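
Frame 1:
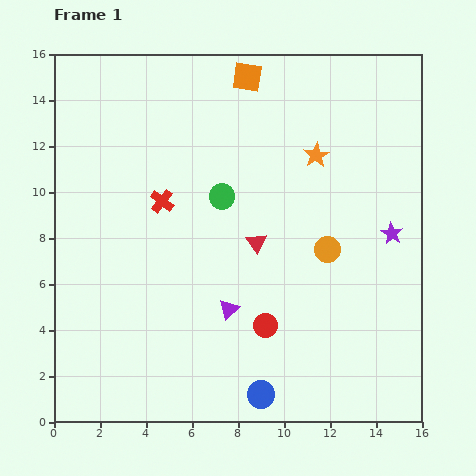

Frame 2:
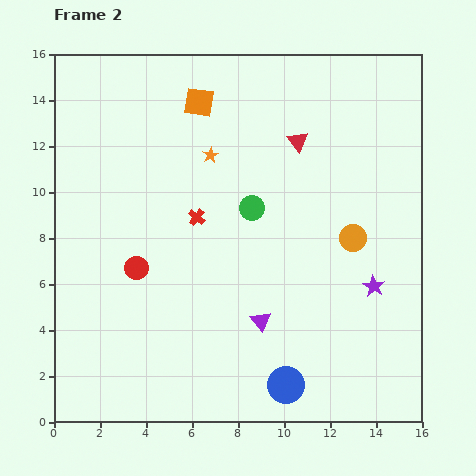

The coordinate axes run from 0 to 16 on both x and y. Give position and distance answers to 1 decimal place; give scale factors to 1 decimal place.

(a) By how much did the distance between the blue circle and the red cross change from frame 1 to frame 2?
-1.1

Distance in frame 1: 9.4. Distance in frame 2: 8.3.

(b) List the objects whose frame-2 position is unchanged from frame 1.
none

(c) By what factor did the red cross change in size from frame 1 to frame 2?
0.7×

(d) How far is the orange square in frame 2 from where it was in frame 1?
2.4

The orange square moved from (8.4, 15.0) to (6.3, 13.9), a distance of √(2.1² + 1.1²) ≈ 2.4.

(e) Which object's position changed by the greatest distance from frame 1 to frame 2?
the red circle

(moved 6.1; next 4.8)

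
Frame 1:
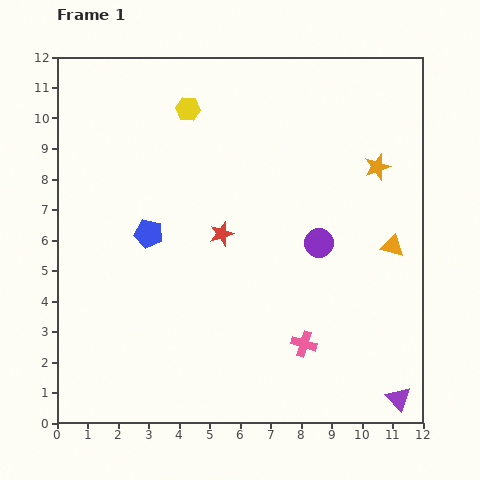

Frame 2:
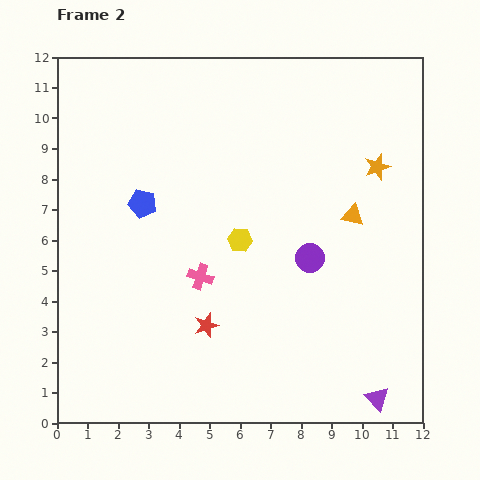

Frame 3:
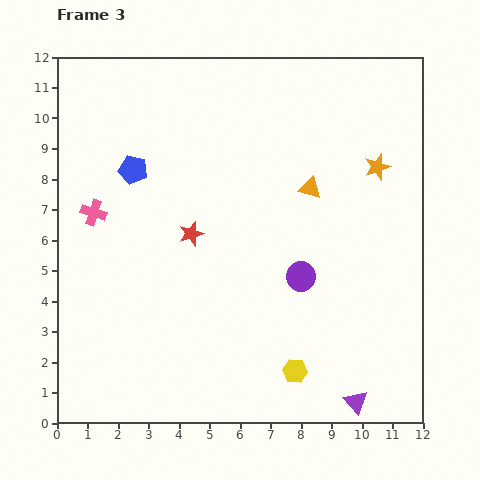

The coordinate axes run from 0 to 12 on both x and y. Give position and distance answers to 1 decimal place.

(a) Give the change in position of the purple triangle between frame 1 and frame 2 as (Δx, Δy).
(-0.7, 0.0)

The purple triangle was at (11.2, 0.8) in frame 1 and (10.5, 0.8) in frame 2.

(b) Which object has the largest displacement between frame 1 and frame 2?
the yellow hexagon

(moved 4.6; next 4.0)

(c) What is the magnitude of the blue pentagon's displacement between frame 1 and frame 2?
1.0

The blue pentagon moved from (3.0, 6.2) to (2.8, 7.2), a distance of √(0.2² + 1.0²) ≈ 1.0.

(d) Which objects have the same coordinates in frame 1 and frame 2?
the orange star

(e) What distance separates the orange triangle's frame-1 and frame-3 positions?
3.3

The orange triangle moved from (11.0, 5.8) to (8.3, 7.7), a distance of √(2.7² + 1.9²) ≈ 3.3.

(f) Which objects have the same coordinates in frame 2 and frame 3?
the orange star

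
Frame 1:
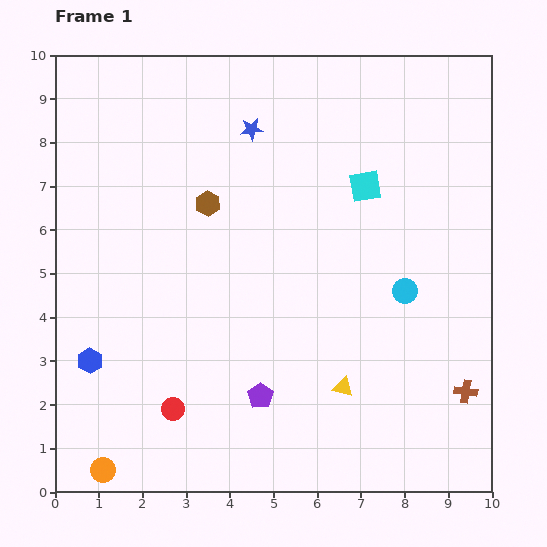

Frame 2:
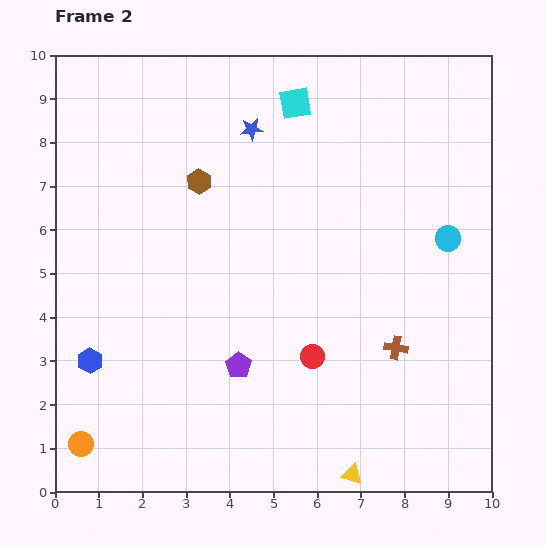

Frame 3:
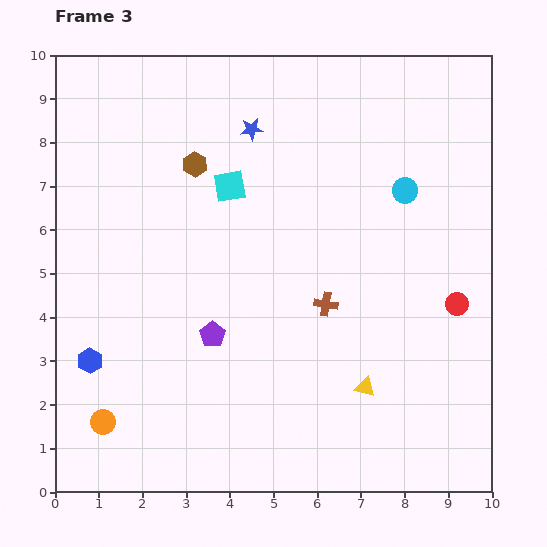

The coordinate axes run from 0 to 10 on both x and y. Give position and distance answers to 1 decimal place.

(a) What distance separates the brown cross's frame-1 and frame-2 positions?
1.9

The brown cross moved from (9.4, 2.3) to (7.8, 3.3), a distance of √(1.6² + 1.0²) ≈ 1.9.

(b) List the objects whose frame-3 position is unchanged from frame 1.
the blue hexagon, the blue star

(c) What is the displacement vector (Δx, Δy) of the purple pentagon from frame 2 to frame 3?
(-0.6, 0.7)

The purple pentagon was at (4.2, 2.9) in frame 2 and (3.6, 3.6) in frame 3.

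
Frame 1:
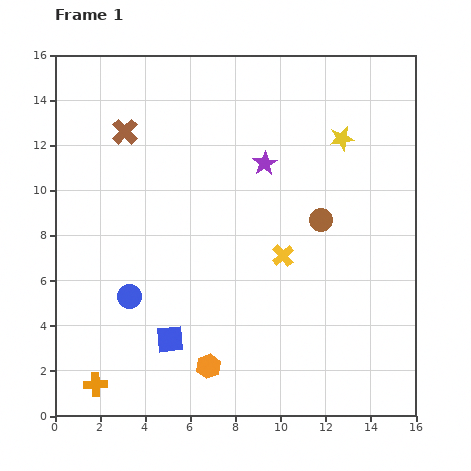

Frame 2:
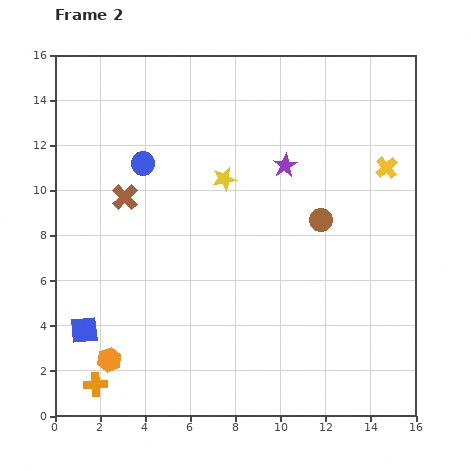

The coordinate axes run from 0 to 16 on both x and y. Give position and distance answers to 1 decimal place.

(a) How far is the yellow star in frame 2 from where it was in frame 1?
5.5

The yellow star moved from (12.7, 12.3) to (7.5, 10.5), a distance of √(5.2² + 1.8²) ≈ 5.5.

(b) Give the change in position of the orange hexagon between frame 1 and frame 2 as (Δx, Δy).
(-4.4, 0.3)

The orange hexagon was at (6.8, 2.2) in frame 1 and (2.4, 2.5) in frame 2.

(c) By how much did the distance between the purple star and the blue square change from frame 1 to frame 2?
+2.6

Distance in frame 1: 8.9. Distance in frame 2: 11.5.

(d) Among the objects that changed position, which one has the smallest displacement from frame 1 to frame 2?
the purple star

(moved 0.9)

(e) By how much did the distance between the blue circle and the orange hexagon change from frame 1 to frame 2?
+4.1

Distance in frame 1: 4.7. Distance in frame 2: 8.8.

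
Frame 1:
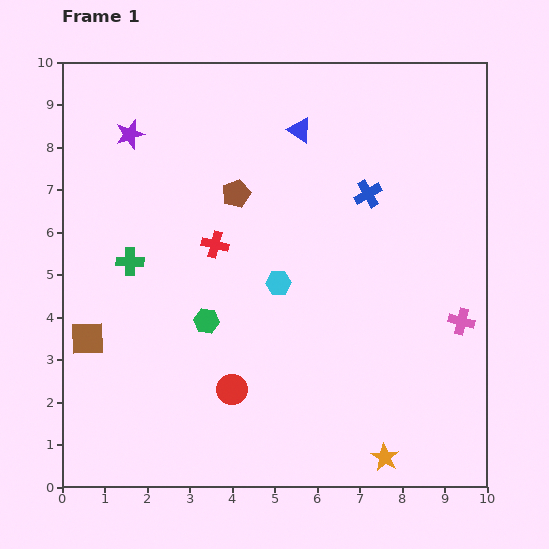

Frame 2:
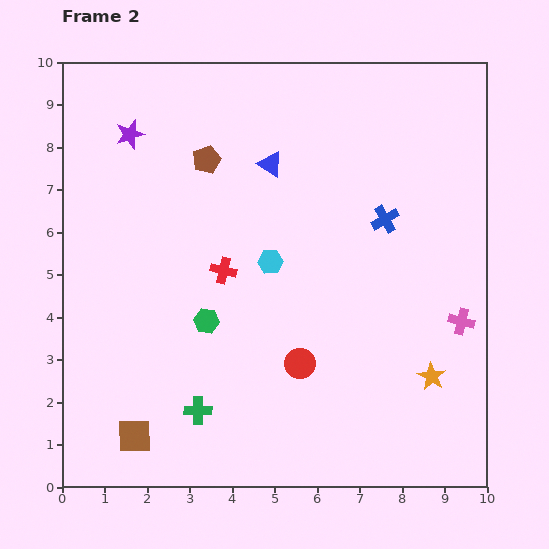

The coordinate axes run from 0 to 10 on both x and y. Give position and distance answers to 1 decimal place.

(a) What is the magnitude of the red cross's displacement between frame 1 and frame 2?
0.6

The red cross moved from (3.6, 5.7) to (3.8, 5.1), a distance of √(0.2² + 0.6²) ≈ 0.6.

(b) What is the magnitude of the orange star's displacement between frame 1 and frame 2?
2.2

The orange star moved from (7.6, 0.7) to (8.7, 2.6), a distance of √(1.1² + 1.9²) ≈ 2.2.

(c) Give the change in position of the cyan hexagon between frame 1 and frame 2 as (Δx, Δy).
(-0.2, 0.5)

The cyan hexagon was at (5.1, 4.8) in frame 1 and (4.9, 5.3) in frame 2.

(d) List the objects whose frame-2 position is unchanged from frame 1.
the purple star, the green hexagon, the pink cross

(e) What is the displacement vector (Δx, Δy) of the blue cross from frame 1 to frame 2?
(0.4, -0.6)

The blue cross was at (7.2, 6.9) in frame 1 and (7.6, 6.3) in frame 2.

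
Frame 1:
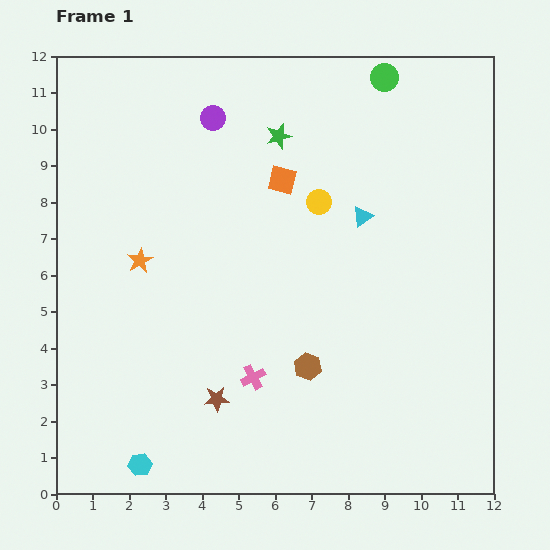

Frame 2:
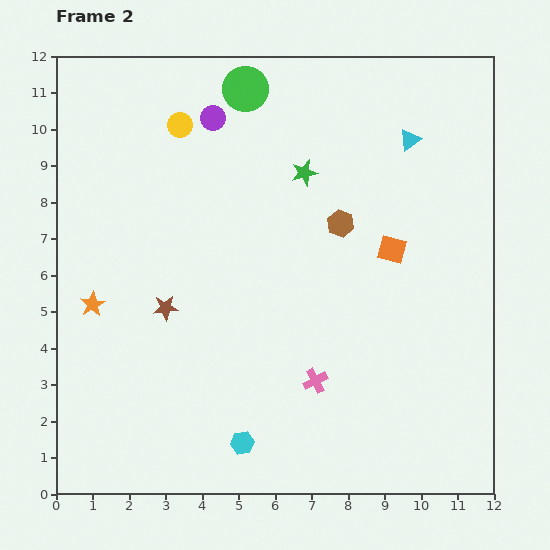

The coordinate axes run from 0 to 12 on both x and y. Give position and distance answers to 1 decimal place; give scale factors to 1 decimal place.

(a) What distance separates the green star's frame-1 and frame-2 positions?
1.2

The green star moved from (6.1, 9.8) to (6.8, 8.8), a distance of √(0.7² + 1.0²) ≈ 1.2.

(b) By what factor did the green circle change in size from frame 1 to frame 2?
1.6×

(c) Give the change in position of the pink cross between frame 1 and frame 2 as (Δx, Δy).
(1.7, -0.1)

The pink cross was at (5.4, 3.2) in frame 1 and (7.1, 3.1) in frame 2.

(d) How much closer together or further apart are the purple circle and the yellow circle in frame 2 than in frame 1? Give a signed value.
-2.8

Distance in frame 1: 3.7. Distance in frame 2: 0.9.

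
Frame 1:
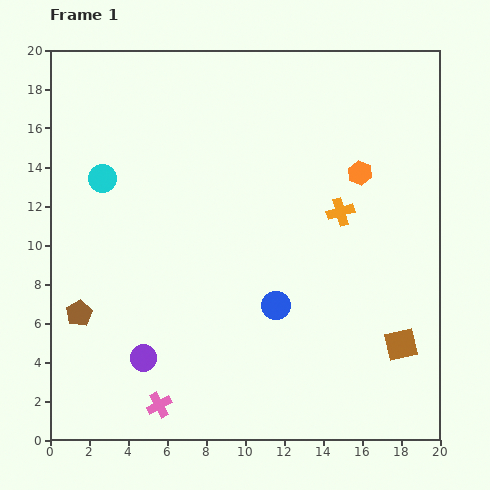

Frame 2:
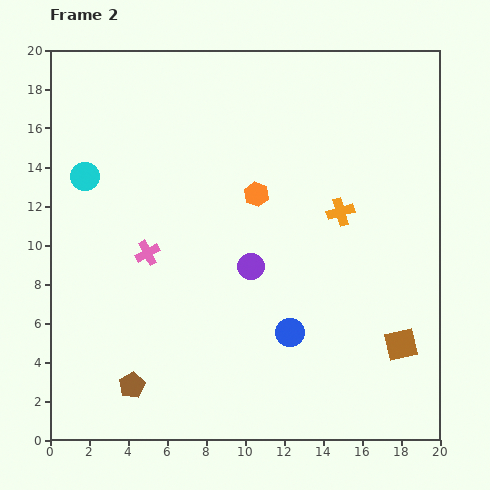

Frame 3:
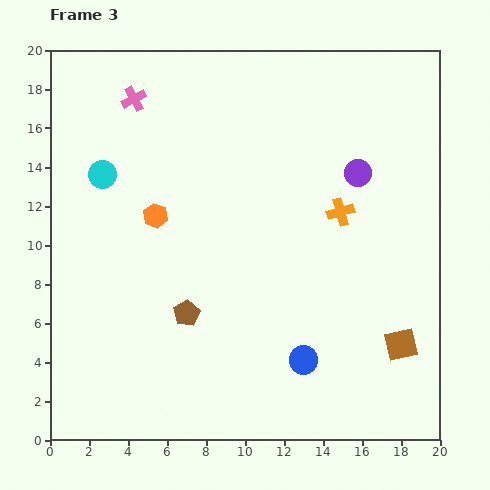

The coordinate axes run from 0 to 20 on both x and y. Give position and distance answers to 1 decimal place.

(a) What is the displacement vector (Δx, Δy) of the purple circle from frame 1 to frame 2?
(5.5, 4.7)

The purple circle was at (4.8, 4.2) in frame 1 and (10.3, 8.9) in frame 2.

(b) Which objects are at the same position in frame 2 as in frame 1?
the brown square, the orange cross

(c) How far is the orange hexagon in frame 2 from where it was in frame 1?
5.4

The orange hexagon moved from (15.9, 13.7) to (10.6, 12.6), a distance of √(5.3² + 1.1²) ≈ 5.4.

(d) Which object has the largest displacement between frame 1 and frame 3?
the pink cross

(moved 15.8; next 14.5)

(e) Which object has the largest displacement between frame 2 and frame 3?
the pink cross

(moved 7.9; next 7.3)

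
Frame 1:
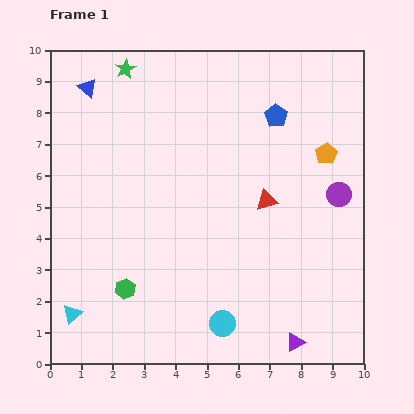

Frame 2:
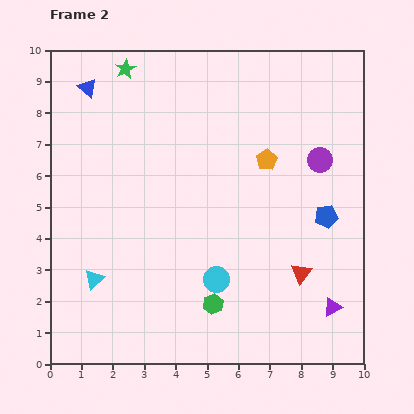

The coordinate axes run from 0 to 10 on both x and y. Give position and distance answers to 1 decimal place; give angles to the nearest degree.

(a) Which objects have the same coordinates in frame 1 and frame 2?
the green star, the blue triangle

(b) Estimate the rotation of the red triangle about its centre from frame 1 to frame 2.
38° counter-clockwise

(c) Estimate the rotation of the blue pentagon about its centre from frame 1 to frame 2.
30° clockwise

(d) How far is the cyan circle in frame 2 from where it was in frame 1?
1.4

The cyan circle moved from (5.5, 1.3) to (5.3, 2.7), a distance of √(0.2² + 1.4²) ≈ 1.4.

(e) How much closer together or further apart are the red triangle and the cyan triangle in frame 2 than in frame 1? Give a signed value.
-0.6

Distance in frame 1: 7.2. Distance in frame 2: 6.6.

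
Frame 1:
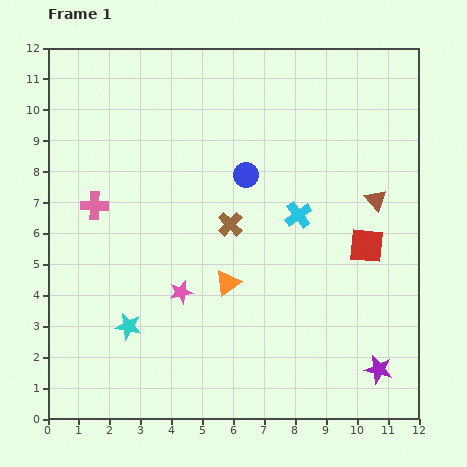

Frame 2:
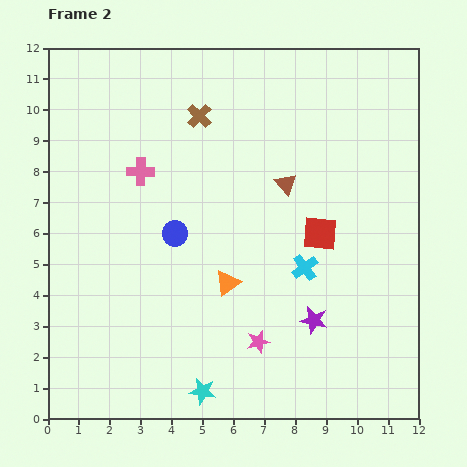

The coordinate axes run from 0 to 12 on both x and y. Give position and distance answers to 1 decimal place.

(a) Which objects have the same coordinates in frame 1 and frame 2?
the orange triangle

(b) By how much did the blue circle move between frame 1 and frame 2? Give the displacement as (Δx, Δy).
(-2.3, -1.9)

The blue circle was at (6.4, 7.9) in frame 1 and (4.1, 6.0) in frame 2.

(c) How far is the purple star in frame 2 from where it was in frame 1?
2.6

The purple star moved from (10.7, 1.6) to (8.6, 3.2), a distance of √(2.1² + 1.6²) ≈ 2.6.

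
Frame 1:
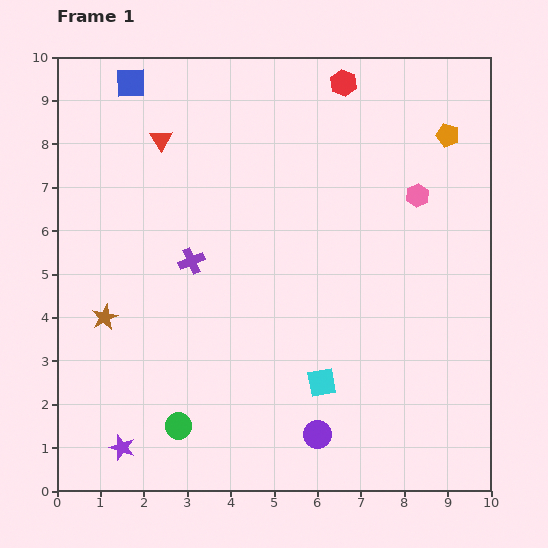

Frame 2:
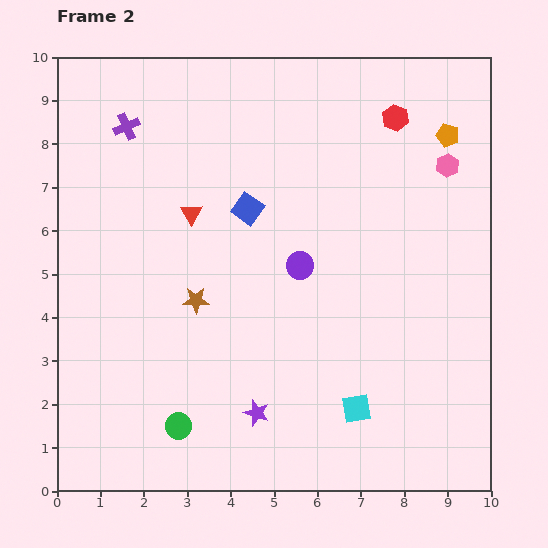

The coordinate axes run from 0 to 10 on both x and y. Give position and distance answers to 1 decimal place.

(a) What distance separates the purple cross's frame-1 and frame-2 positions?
3.4

The purple cross moved from (3.1, 5.3) to (1.6, 8.4), a distance of √(1.5² + 3.1²) ≈ 3.4.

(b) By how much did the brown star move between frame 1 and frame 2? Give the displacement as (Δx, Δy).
(2.1, 0.4)

The brown star was at (1.1, 4.0) in frame 1 and (3.2, 4.4) in frame 2.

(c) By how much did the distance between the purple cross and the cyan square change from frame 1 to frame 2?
+4.3

Distance in frame 1: 4.1. Distance in frame 2: 8.4.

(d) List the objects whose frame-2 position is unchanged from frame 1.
the green circle, the orange pentagon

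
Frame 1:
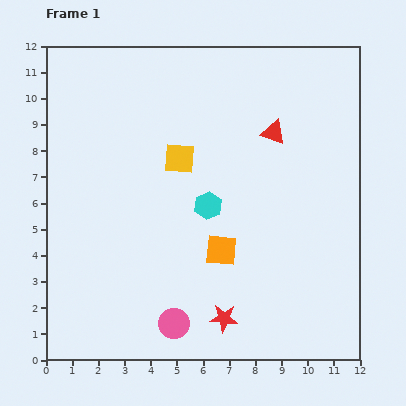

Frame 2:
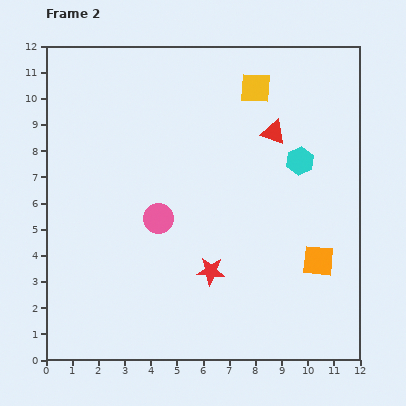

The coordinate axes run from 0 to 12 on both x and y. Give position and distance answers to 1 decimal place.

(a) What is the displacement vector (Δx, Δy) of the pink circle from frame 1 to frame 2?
(-0.6, 4.0)

The pink circle was at (4.9, 1.4) in frame 1 and (4.3, 5.4) in frame 2.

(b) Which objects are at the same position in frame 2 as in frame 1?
the red triangle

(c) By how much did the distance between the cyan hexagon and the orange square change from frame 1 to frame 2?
+2.1

Distance in frame 1: 1.8. Distance in frame 2: 3.9.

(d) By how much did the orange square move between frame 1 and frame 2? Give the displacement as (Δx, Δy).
(3.7, -0.4)

The orange square was at (6.7, 4.2) in frame 1 and (10.4, 3.8) in frame 2.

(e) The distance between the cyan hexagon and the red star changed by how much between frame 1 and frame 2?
+1.1

Distance in frame 1: 4.3. Distance in frame 2: 5.4.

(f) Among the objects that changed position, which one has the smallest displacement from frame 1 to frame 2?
the red star

(moved 1.9)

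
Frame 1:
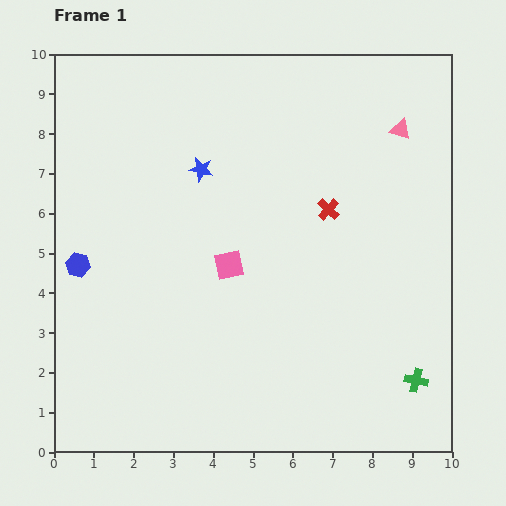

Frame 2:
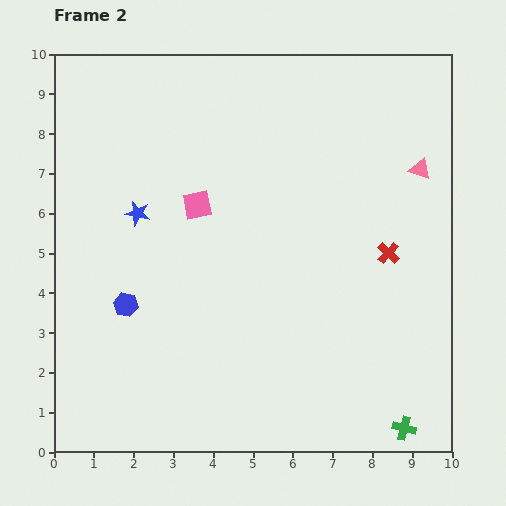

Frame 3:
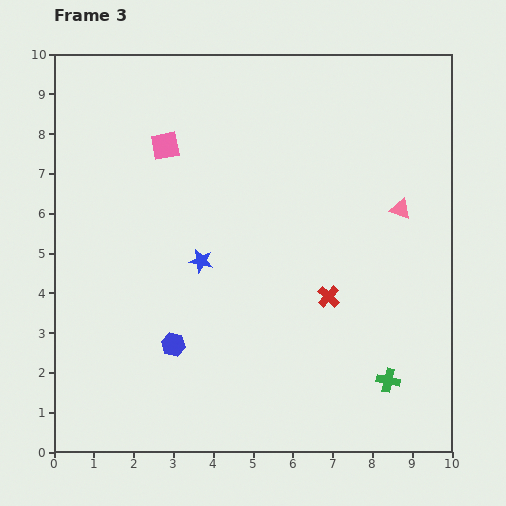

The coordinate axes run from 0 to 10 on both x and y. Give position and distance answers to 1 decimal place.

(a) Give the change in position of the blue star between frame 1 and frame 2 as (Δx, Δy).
(-1.6, -1.1)

The blue star was at (3.7, 7.1) in frame 1 and (2.1, 6.0) in frame 2.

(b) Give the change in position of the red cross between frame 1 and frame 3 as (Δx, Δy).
(0.0, -2.2)

The red cross was at (6.9, 6.1) in frame 1 and (6.9, 3.9) in frame 3.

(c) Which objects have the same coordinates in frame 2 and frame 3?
none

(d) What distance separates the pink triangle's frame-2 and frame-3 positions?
1.1

The pink triangle moved from (9.2, 7.1) to (8.7, 6.1), a distance of √(0.5² + 1.0²) ≈ 1.1.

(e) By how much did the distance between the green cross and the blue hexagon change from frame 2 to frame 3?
-2.2

Distance in frame 2: 7.7. Distance in frame 3: 5.5.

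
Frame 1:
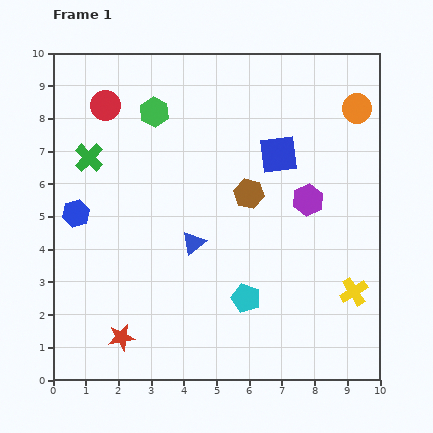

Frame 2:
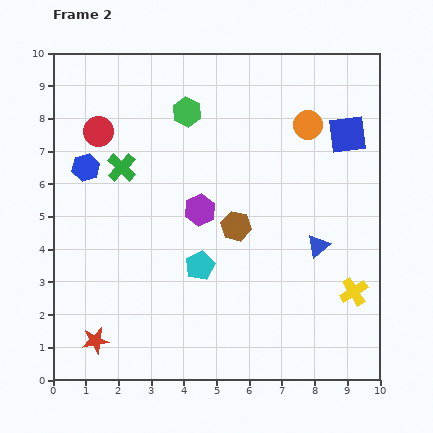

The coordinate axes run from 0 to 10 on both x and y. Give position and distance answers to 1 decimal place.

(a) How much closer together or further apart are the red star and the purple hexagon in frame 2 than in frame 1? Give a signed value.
-2.0

Distance in frame 1: 7.1. Distance in frame 2: 5.1.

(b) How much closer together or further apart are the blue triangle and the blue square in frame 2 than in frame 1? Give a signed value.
-0.2

Distance in frame 1: 3.7. Distance in frame 2: 3.5.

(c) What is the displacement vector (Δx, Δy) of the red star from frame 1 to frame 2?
(-0.8, -0.1)

The red star was at (2.1, 1.3) in frame 1 and (1.3, 1.2) in frame 2.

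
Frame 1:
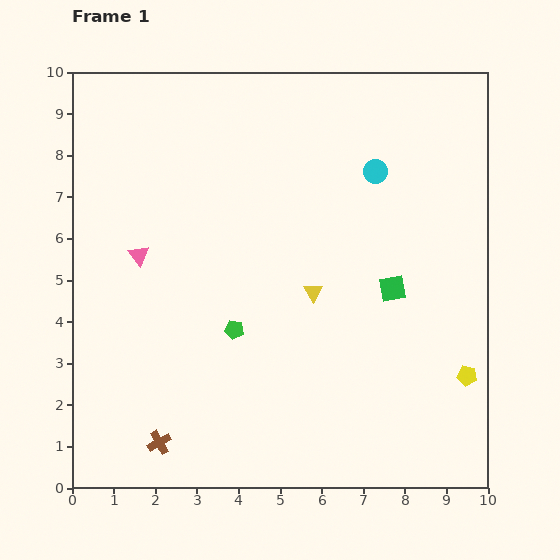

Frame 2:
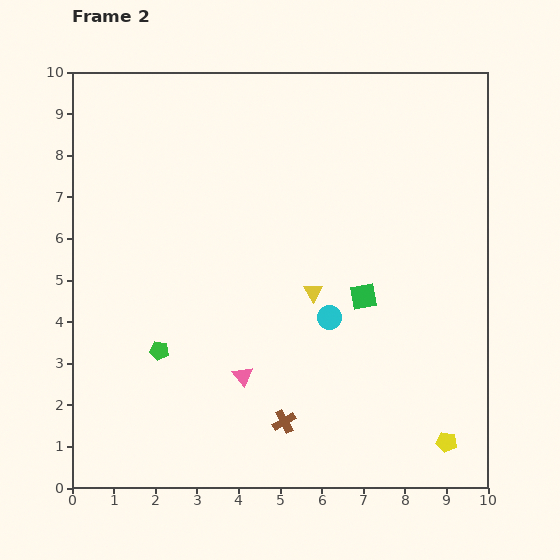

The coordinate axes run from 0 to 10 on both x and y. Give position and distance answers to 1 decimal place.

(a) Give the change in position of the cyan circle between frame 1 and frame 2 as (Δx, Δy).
(-1.1, -3.5)

The cyan circle was at (7.3, 7.6) in frame 1 and (6.2, 4.1) in frame 2.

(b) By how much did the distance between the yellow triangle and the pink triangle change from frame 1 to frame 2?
-1.7

Distance in frame 1: 4.3. Distance in frame 2: 2.6.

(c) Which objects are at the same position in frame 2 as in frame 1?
the yellow triangle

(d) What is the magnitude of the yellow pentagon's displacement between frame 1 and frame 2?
1.7

The yellow pentagon moved from (9.5, 2.7) to (9.0, 1.1), a distance of √(0.5² + 1.6²) ≈ 1.7.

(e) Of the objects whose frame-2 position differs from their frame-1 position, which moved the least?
the green square

(moved 0.7)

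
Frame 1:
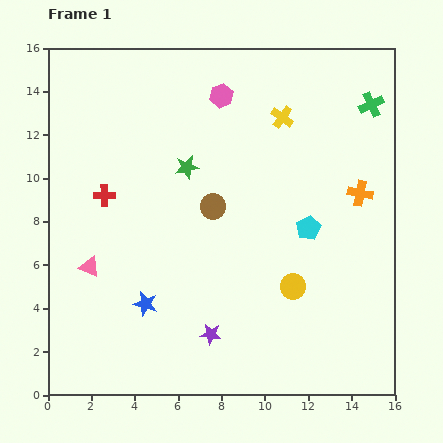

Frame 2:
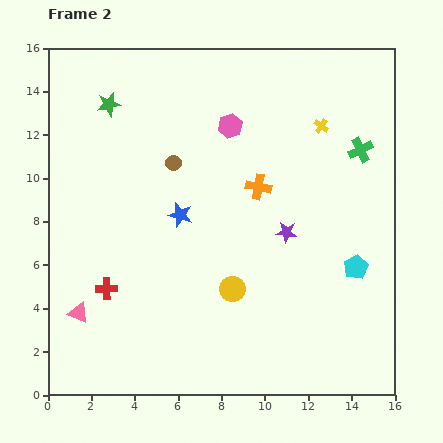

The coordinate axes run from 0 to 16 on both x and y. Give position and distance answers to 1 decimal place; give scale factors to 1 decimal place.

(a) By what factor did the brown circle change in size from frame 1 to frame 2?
0.6×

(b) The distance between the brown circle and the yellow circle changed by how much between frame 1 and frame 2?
+1.2

Distance in frame 1: 5.2. Distance in frame 2: 6.4.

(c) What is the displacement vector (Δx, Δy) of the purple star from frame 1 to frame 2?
(3.5, 4.7)

The purple star was at (7.5, 2.8) in frame 1 and (11.0, 7.5) in frame 2.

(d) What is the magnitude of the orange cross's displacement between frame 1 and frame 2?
4.7

The orange cross moved from (14.4, 9.3) to (9.7, 9.6), a distance of √(4.7² + 0.3²) ≈ 4.7.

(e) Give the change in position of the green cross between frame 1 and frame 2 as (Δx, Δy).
(-0.5, -2.1)

The green cross was at (14.9, 13.4) in frame 1 and (14.4, 11.3) in frame 2.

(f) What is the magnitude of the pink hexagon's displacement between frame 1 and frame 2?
1.5

The pink hexagon moved from (8.0, 13.8) to (8.4, 12.4), a distance of √(0.4² + 1.4²) ≈ 1.5.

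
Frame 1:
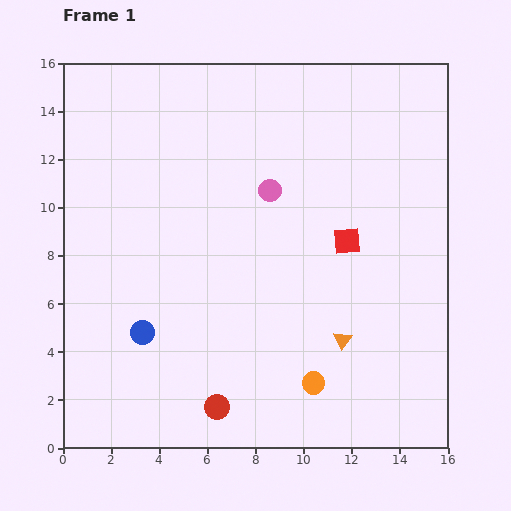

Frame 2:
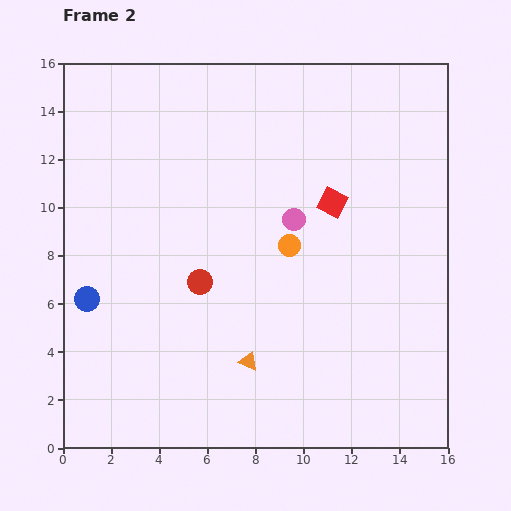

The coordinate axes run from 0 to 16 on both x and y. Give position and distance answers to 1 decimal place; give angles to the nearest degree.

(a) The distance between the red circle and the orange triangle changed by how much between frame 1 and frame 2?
-2.0

Distance in frame 1: 5.9. Distance in frame 2: 3.9.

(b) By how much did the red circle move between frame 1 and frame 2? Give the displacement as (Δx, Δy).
(-0.7, 5.2)

The red circle was at (6.4, 1.7) in frame 1 and (5.7, 6.9) in frame 2.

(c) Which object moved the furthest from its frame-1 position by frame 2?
the orange circle

(moved 5.8; next 5.2)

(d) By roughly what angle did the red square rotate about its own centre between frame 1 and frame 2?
34° clockwise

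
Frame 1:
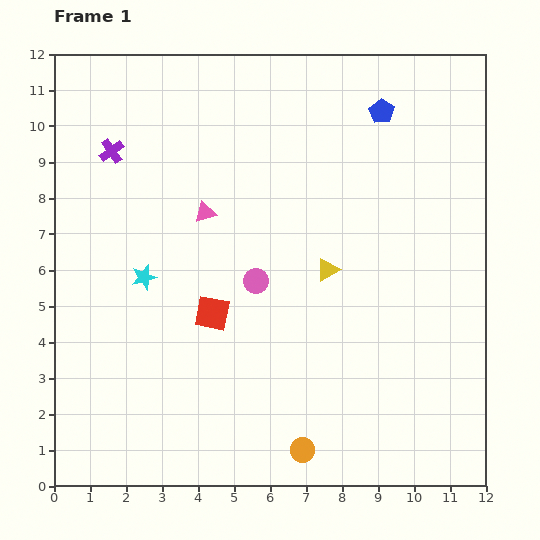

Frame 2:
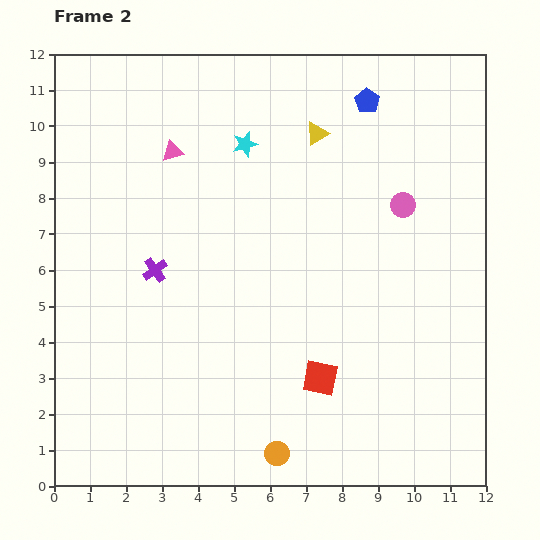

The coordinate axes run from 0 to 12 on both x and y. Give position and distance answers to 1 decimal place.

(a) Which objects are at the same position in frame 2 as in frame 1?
none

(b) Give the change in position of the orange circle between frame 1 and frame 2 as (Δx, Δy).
(-0.7, -0.1)

The orange circle was at (6.9, 1.0) in frame 1 and (6.2, 0.9) in frame 2.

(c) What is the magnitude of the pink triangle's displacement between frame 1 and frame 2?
1.9

The pink triangle moved from (4.2, 7.6) to (3.3, 9.3), a distance of √(0.9² + 1.7²) ≈ 1.9.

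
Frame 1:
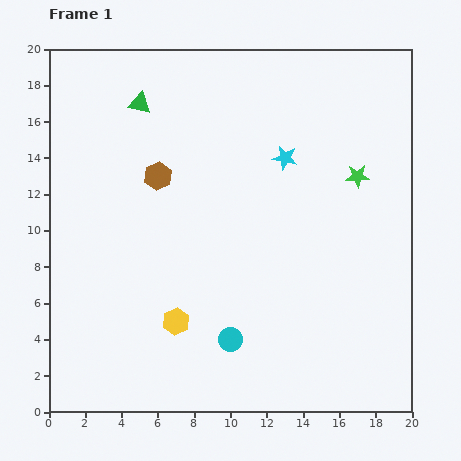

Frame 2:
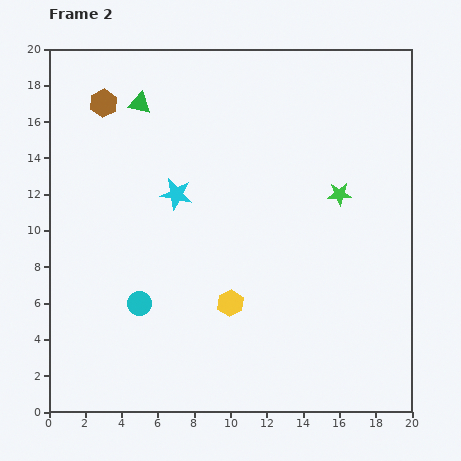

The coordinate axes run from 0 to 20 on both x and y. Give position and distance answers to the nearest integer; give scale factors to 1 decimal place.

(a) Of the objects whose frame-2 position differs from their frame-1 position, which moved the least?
the green star

(moved 1)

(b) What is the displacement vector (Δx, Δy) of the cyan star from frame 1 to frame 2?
(-6, -2)

The cyan star was at (13, 14) in frame 1 and (7, 12) in frame 2.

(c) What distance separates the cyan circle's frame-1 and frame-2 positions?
5

The cyan circle moved from (10, 4) to (5, 6), a distance of √(5² + 2²) ≈ 5.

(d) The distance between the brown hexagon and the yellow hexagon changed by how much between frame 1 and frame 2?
+5

Distance in frame 1: 8. Distance in frame 2: 13.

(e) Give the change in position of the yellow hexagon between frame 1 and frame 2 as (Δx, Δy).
(3, 1)

The yellow hexagon was at (7, 5) in frame 1 and (10, 6) in frame 2.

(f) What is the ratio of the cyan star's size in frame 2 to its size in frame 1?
1.3×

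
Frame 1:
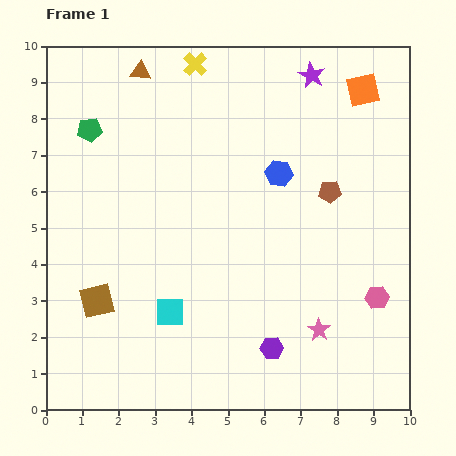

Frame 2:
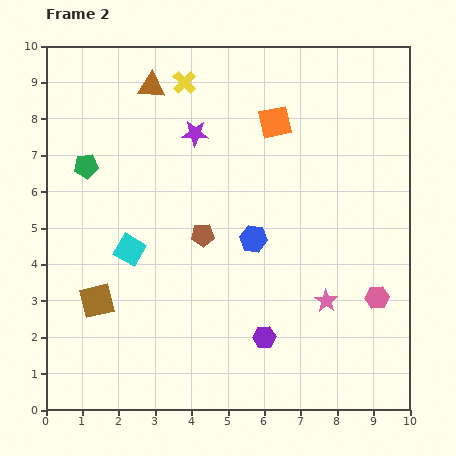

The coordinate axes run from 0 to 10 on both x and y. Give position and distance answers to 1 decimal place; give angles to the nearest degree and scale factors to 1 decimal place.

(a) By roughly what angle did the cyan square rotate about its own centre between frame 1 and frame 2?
30° clockwise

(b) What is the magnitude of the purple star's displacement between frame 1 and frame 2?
3.6

The purple star moved from (7.3, 9.2) to (4.1, 7.6), a distance of √(3.2² + 1.6²) ≈ 3.6.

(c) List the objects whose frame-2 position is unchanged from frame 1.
the brown square, the pink hexagon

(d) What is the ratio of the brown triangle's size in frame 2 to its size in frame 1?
1.4×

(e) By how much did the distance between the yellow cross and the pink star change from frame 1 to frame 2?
-0.9

Distance in frame 1: 8.1. Distance in frame 2: 7.2.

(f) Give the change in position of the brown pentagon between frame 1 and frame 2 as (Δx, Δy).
(-3.5, -1.2)

The brown pentagon was at (7.8, 6.0) in frame 1 and (4.3, 4.8) in frame 2.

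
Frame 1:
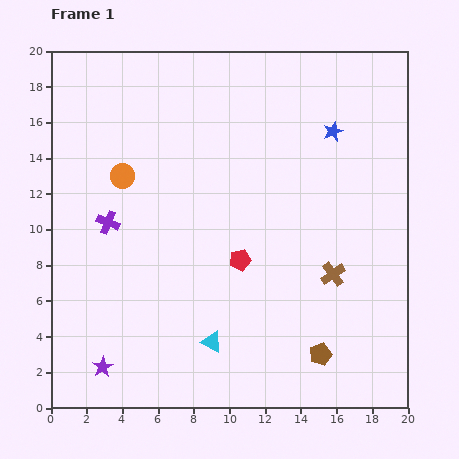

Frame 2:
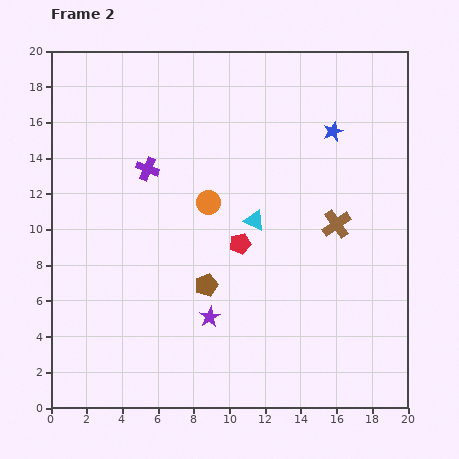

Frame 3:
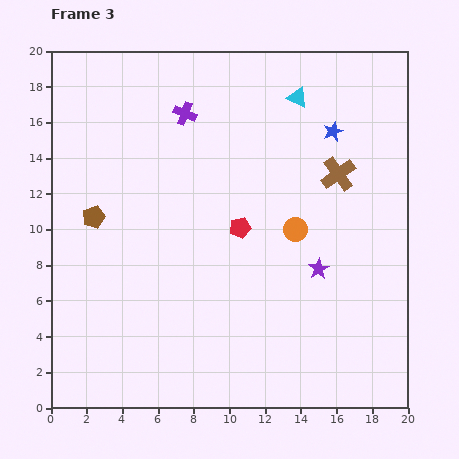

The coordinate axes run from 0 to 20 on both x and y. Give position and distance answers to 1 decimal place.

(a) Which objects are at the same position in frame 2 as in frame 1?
the blue star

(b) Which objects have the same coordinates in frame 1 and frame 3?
the blue star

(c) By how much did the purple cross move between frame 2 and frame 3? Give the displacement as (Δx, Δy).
(2.1, 3.1)

The purple cross was at (5.4, 13.4) in frame 2 and (7.5, 16.5) in frame 3.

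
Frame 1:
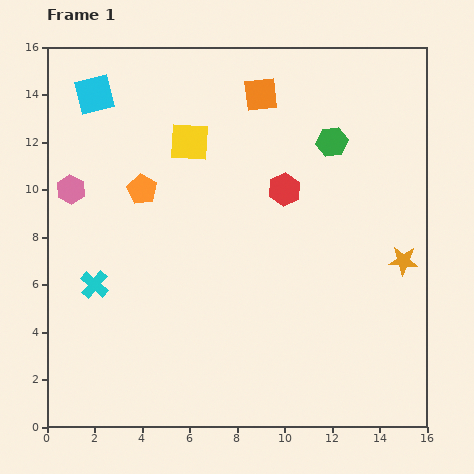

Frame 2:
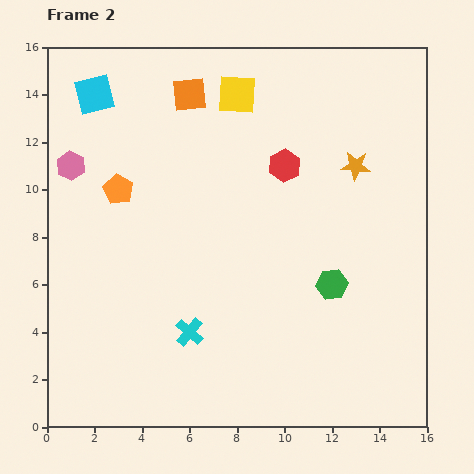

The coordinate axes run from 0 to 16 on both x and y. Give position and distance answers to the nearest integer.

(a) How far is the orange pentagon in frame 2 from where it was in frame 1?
1

The orange pentagon moved from (4, 10) to (3, 10), a distance of √(1² + 0²) ≈ 1.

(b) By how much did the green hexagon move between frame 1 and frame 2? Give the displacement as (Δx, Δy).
(0, -6)

The green hexagon was at (12, 12) in frame 1 and (12, 6) in frame 2.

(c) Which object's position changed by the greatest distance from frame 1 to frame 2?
the green hexagon

(moved 6; next 4)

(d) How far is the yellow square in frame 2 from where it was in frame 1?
3

The yellow square moved from (6, 12) to (8, 14), a distance of √(2² + 2²) ≈ 3.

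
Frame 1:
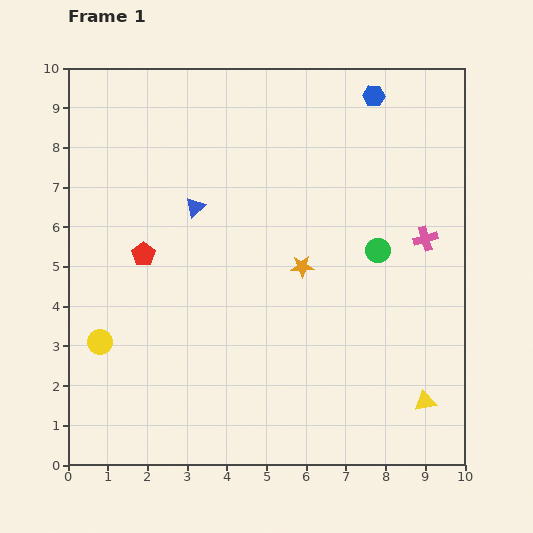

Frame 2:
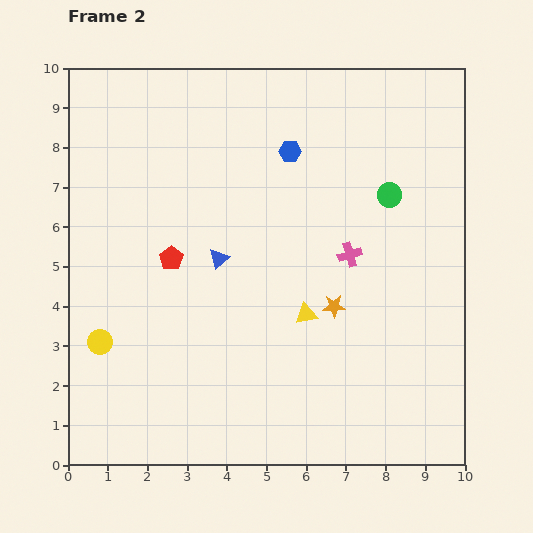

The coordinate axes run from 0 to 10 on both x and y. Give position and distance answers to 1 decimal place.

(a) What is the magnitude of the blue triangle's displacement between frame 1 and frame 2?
1.4

The blue triangle moved from (3.2, 6.5) to (3.8, 5.2), a distance of √(0.6² + 1.3²) ≈ 1.4.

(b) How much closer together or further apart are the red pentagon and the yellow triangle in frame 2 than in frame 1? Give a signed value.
-4.3

Distance in frame 1: 8.0. Distance in frame 2: 3.7.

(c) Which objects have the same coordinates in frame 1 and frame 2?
the yellow circle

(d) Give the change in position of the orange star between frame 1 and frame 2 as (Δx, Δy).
(0.8, -1.0)

The orange star was at (5.9, 5.0) in frame 1 and (6.7, 4.0) in frame 2.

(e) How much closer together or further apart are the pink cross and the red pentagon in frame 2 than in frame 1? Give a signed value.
-2.6

Distance in frame 1: 7.1. Distance in frame 2: 4.5.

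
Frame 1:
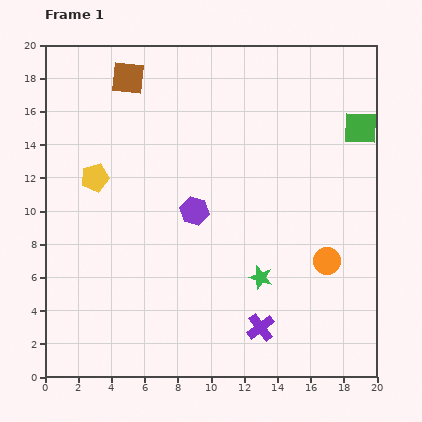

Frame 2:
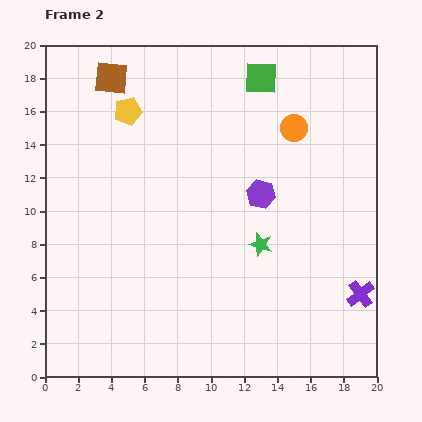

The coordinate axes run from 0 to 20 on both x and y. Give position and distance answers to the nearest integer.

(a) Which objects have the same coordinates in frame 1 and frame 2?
none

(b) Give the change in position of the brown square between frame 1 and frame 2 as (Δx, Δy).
(-1, 0)

The brown square was at (5, 18) in frame 1 and (4, 18) in frame 2.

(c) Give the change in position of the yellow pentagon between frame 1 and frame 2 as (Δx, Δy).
(2, 4)

The yellow pentagon was at (3, 12) in frame 1 and (5, 16) in frame 2.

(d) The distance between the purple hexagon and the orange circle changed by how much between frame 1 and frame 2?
-5

Distance in frame 1: 9. Distance in frame 2: 4.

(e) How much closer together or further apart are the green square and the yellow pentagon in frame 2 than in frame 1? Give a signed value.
-8

Distance in frame 1: 16. Distance in frame 2: 8.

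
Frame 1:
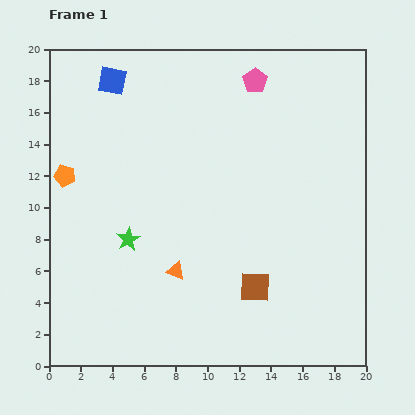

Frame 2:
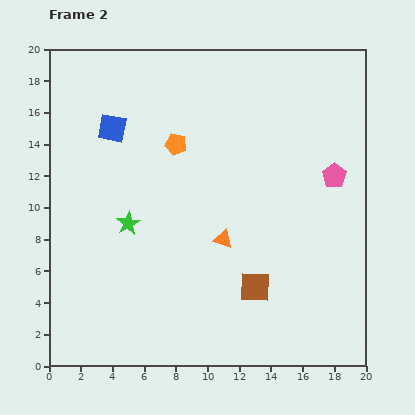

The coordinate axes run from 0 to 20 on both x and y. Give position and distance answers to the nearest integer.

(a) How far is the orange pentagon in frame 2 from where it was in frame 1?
7

The orange pentagon moved from (1, 12) to (8, 14), a distance of √(7² + 2²) ≈ 7.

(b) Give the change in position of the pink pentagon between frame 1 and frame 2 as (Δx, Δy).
(5, -6)

The pink pentagon was at (13, 18) in frame 1 and (18, 12) in frame 2.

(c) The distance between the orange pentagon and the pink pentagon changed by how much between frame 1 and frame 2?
-3

Distance in frame 1: 13. Distance in frame 2: 10.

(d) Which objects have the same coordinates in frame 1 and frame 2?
the brown square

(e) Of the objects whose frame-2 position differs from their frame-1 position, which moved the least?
the green star

(moved 1)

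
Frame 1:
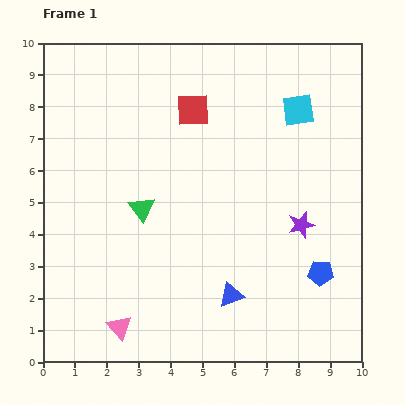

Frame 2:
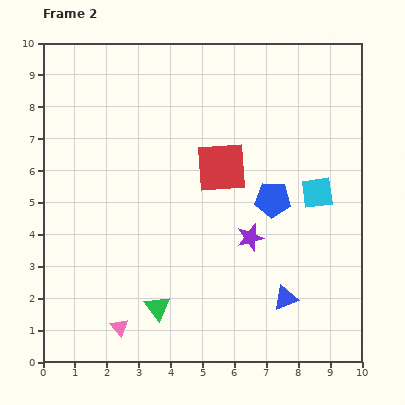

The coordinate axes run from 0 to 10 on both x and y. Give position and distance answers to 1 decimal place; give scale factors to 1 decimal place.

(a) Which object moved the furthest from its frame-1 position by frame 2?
the green triangle

(moved 3.1; next 2.7)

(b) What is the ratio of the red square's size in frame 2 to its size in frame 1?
1.5×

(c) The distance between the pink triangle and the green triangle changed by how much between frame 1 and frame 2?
-2.5

Distance in frame 1: 3.8. Distance in frame 2: 1.3.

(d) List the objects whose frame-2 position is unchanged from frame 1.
the pink triangle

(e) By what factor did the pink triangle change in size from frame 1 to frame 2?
0.7×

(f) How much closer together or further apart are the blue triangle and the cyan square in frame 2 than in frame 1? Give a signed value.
-2.8

Distance in frame 1: 6.2. Distance in frame 2: 3.4.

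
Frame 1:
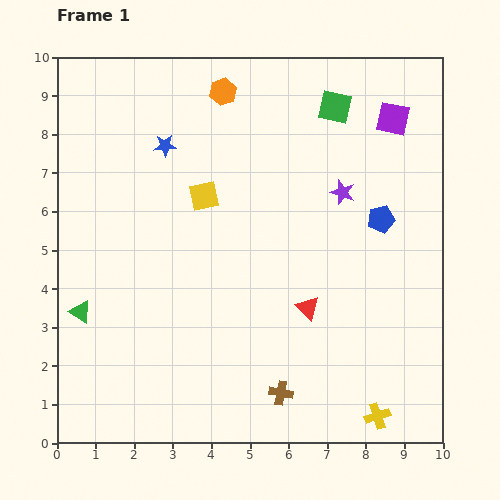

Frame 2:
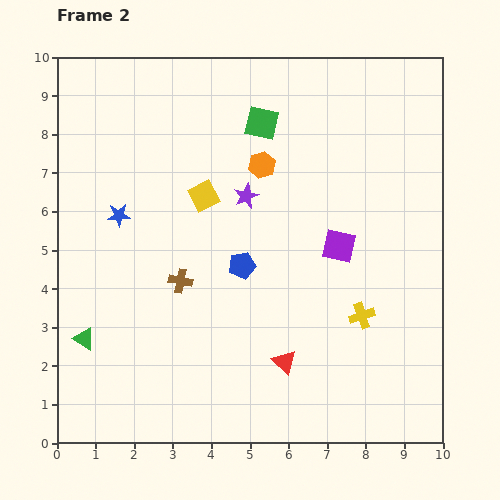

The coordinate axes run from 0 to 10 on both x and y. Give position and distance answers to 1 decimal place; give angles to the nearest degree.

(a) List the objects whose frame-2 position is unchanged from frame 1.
the yellow square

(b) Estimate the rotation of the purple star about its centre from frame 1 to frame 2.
29° clockwise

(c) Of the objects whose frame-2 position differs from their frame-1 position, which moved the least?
the green triangle

(moved 0.7)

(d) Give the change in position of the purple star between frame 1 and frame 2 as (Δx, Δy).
(-2.5, -0.1)

The purple star was at (7.4, 6.5) in frame 1 and (4.9, 6.4) in frame 2.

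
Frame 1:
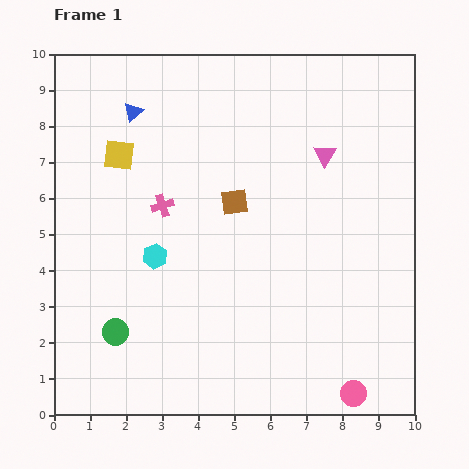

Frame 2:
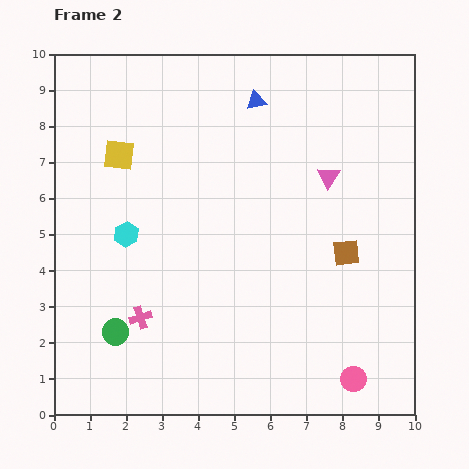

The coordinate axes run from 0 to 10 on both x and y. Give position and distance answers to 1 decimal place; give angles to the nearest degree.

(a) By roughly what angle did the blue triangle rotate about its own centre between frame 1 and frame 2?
29° clockwise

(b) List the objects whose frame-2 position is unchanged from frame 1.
the green circle, the yellow square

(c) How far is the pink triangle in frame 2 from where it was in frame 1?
0.6

The pink triangle moved from (7.5, 7.2) to (7.6, 6.6), a distance of √(0.1² + 0.6²) ≈ 0.6.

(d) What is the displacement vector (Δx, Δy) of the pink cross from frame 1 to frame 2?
(-0.6, -3.1)

The pink cross was at (3.0, 5.8) in frame 1 and (2.4, 2.7) in frame 2.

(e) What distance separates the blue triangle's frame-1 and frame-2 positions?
3.4

The blue triangle moved from (2.2, 8.4) to (5.6, 8.7), a distance of √(3.4² + 0.3²) ≈ 3.4.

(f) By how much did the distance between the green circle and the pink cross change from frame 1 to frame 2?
-2.9

Distance in frame 1: 3.7. Distance in frame 2: 0.8.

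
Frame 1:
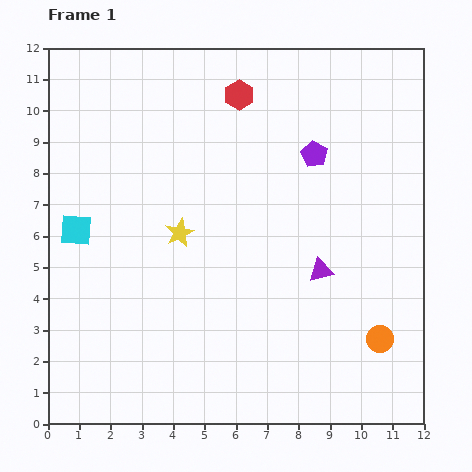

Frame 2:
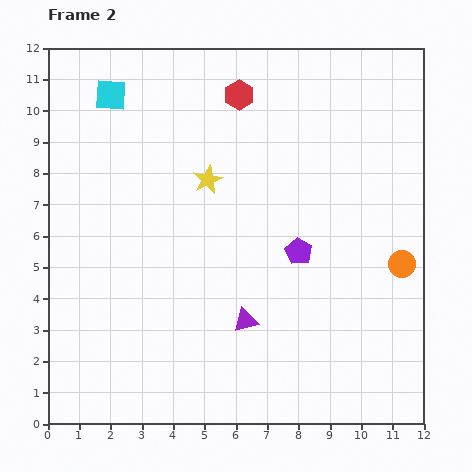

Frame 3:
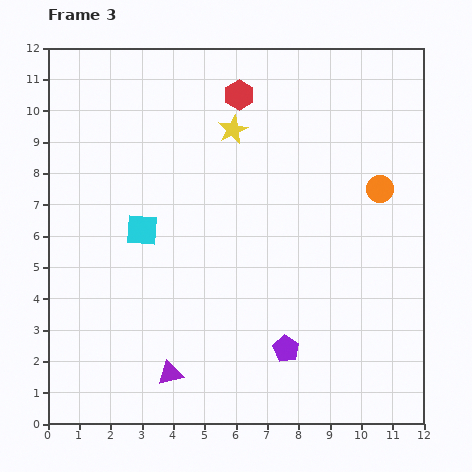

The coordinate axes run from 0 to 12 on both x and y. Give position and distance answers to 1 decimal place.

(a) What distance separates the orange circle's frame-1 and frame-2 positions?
2.5

The orange circle moved from (10.6, 2.7) to (11.3, 5.1), a distance of √(0.7² + 2.4²) ≈ 2.5.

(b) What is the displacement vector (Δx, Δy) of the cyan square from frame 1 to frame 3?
(2.1, 0.0)

The cyan square was at (0.9, 6.2) in frame 1 and (3.0, 6.2) in frame 3.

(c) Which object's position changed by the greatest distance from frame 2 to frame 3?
the cyan square

(moved 4.4; next 3.1)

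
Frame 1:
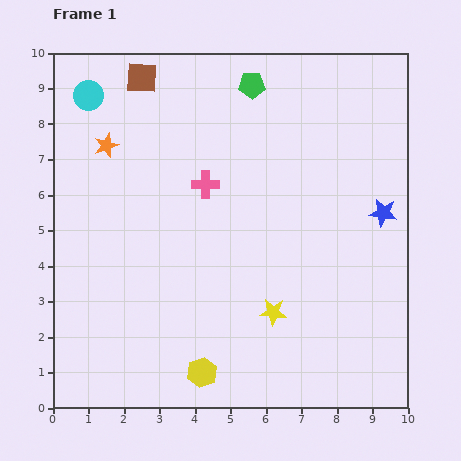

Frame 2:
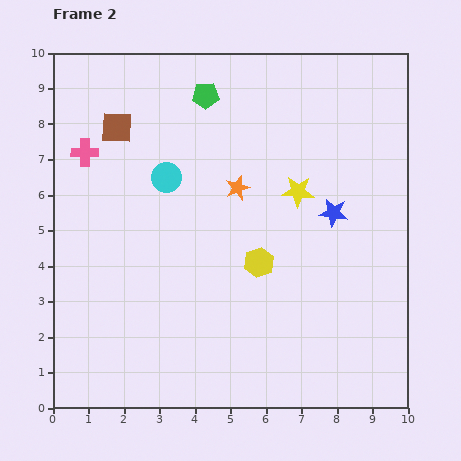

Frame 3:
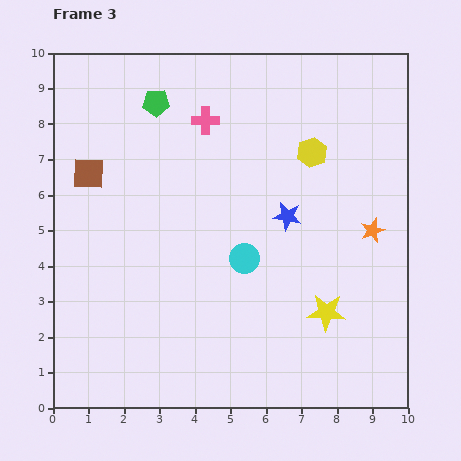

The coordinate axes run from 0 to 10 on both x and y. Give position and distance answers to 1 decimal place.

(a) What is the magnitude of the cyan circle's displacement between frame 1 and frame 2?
3.2

The cyan circle moved from (1.0, 8.8) to (3.2, 6.5), a distance of √(2.2² + 2.3²) ≈ 3.2.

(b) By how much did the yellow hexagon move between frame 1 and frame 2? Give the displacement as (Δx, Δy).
(1.6, 3.1)

The yellow hexagon was at (4.2, 1.0) in frame 1 and (5.8, 4.1) in frame 2.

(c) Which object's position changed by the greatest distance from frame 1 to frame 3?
the orange star

(moved 7.9; next 6.9)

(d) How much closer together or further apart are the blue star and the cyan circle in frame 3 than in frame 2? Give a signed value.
-3.1

Distance in frame 2: 4.8. Distance in frame 3: 1.7.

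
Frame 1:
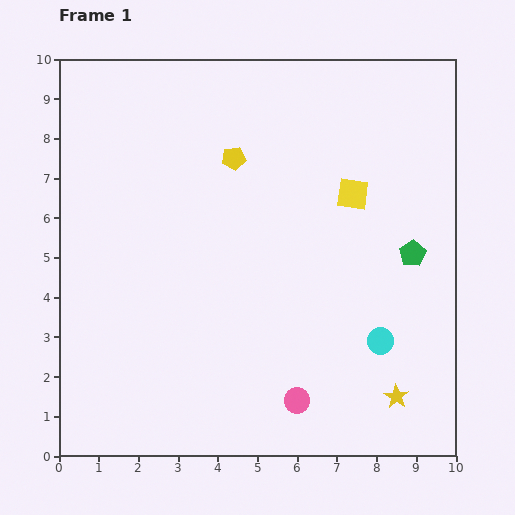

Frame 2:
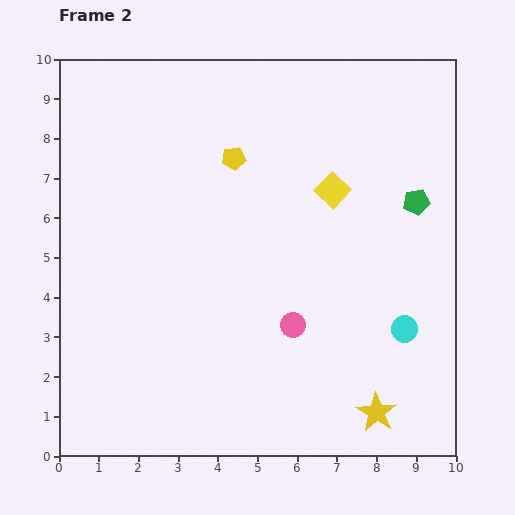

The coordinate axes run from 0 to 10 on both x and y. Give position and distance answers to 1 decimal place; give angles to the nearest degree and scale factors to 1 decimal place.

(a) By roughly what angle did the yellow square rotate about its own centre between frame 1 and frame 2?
37° clockwise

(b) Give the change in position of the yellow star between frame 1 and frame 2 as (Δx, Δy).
(-0.5, -0.4)

The yellow star was at (8.5, 1.5) in frame 1 and (8.0, 1.1) in frame 2.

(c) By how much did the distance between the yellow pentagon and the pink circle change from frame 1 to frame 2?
-1.8

Distance in frame 1: 6.3. Distance in frame 2: 4.5.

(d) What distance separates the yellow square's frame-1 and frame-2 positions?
0.5

The yellow square moved from (7.4, 6.6) to (6.9, 6.7), a distance of √(0.5² + 0.1²) ≈ 0.5.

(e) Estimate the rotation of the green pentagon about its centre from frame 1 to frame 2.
22° clockwise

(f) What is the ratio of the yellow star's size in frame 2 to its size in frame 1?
1.7×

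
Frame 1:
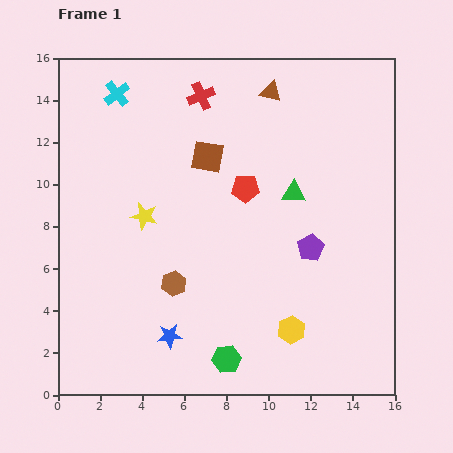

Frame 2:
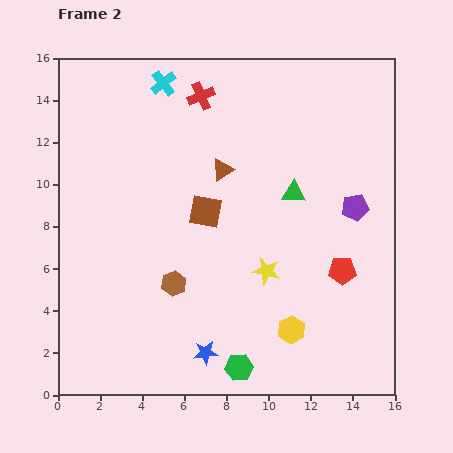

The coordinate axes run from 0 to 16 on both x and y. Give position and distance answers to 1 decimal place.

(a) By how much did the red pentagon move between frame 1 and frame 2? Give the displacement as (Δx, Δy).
(4.6, -3.9)

The red pentagon was at (8.9, 9.8) in frame 1 and (13.5, 5.9) in frame 2.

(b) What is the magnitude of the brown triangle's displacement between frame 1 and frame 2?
4.4

The brown triangle moved from (10.1, 14.4) to (7.8, 10.7), a distance of √(2.3² + 3.7²) ≈ 4.4.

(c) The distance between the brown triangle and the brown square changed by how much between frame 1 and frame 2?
-2.1

Distance in frame 1: 4.3. Distance in frame 2: 2.2.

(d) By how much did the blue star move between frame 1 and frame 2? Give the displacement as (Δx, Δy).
(1.7, -0.8)

The blue star was at (5.3, 2.8) in frame 1 and (7.0, 2.0) in frame 2.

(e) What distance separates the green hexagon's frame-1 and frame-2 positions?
0.7

The green hexagon moved from (8.0, 1.7) to (8.6, 1.3), a distance of √(0.6² + 0.4²) ≈ 0.7.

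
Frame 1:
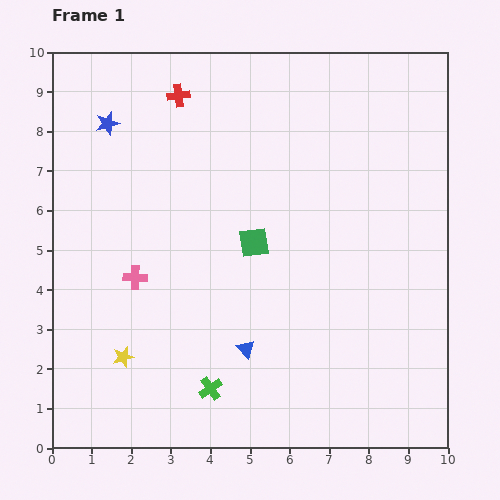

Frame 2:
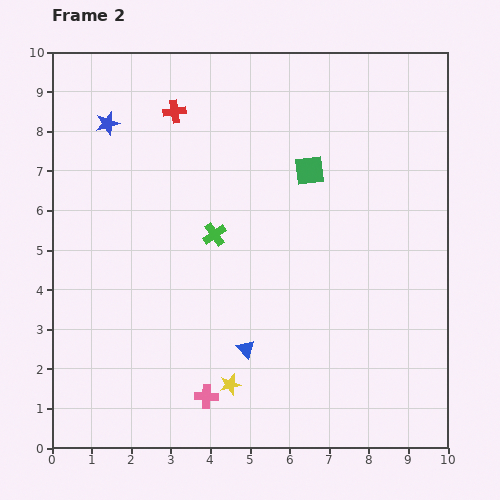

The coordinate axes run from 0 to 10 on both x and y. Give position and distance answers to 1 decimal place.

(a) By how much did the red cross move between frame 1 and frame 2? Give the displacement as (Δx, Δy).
(-0.1, -0.4)

The red cross was at (3.2, 8.9) in frame 1 and (3.1, 8.5) in frame 2.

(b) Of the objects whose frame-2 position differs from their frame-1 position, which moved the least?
the red cross

(moved 0.4)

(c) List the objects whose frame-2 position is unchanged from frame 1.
the blue star, the blue triangle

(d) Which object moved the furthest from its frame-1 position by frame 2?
the green cross

(moved 3.9; next 3.5)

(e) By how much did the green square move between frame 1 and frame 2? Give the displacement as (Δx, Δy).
(1.4, 1.8)

The green square was at (5.1, 5.2) in frame 1 and (6.5, 7.0) in frame 2.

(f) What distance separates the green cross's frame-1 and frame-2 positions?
3.9

The green cross moved from (4.0, 1.5) to (4.1, 5.4), a distance of √(0.1² + 3.9²) ≈ 3.9.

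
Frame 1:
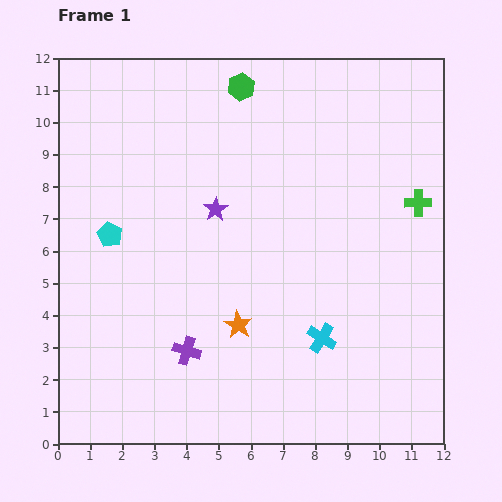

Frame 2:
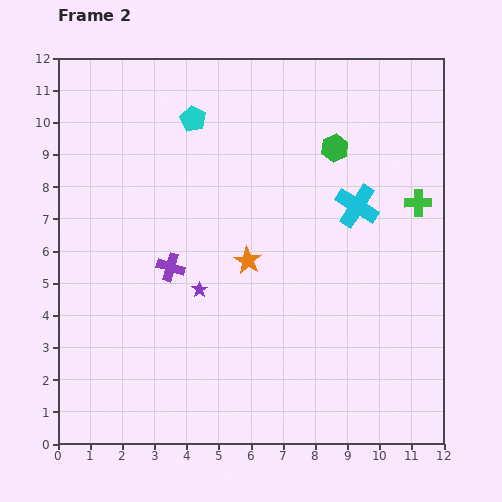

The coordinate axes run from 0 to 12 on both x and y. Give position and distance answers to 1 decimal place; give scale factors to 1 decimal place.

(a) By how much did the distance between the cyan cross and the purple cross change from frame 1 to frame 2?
+1.9

Distance in frame 1: 4.2. Distance in frame 2: 6.1.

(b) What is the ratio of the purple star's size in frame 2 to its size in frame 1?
0.7×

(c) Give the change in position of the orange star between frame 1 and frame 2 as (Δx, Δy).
(0.3, 2.0)

The orange star was at (5.6, 3.7) in frame 1 and (5.9, 5.7) in frame 2.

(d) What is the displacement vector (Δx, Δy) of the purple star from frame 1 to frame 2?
(-0.5, -2.5)

The purple star was at (4.9, 7.3) in frame 1 and (4.4, 4.8) in frame 2.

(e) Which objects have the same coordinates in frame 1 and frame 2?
the green cross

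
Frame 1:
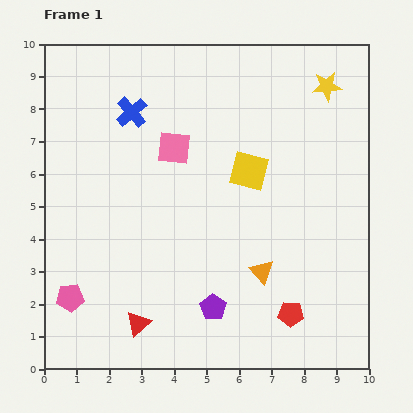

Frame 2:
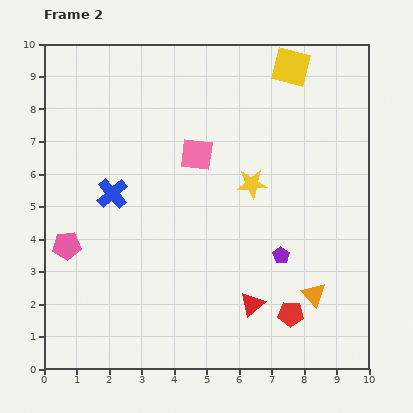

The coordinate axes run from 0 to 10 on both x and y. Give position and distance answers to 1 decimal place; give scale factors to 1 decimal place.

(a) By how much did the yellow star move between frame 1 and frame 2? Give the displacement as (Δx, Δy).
(-2.3, -3.0)

The yellow star was at (8.7, 8.7) in frame 1 and (6.4, 5.7) in frame 2.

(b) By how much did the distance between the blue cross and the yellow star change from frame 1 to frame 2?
-1.8

Distance in frame 1: 6.1. Distance in frame 2: 4.3.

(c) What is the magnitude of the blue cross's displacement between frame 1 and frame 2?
2.6

The blue cross moved from (2.7, 7.9) to (2.1, 5.4), a distance of √(0.6² + 2.5²) ≈ 2.6.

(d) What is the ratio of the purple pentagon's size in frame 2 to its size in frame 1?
0.7×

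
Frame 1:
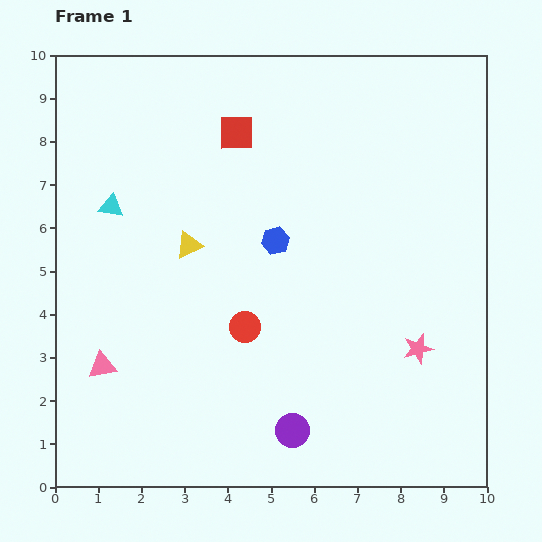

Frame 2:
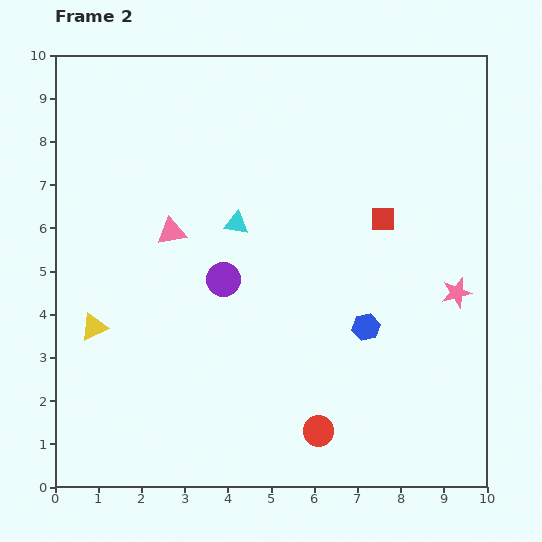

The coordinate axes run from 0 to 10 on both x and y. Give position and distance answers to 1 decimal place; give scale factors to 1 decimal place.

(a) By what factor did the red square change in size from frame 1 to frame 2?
0.7×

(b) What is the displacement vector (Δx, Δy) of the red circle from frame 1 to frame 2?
(1.7, -2.4)

The red circle was at (4.4, 3.7) in frame 1 and (6.1, 1.3) in frame 2.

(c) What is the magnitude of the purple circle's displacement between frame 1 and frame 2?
3.8

The purple circle moved from (5.5, 1.3) to (3.9, 4.8), a distance of √(1.6² + 3.5²) ≈ 3.8.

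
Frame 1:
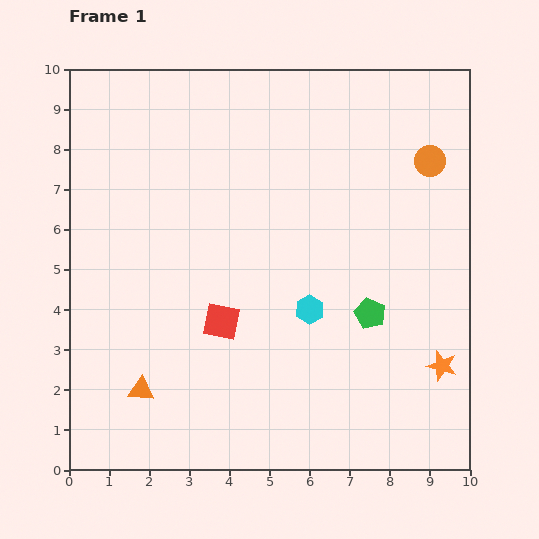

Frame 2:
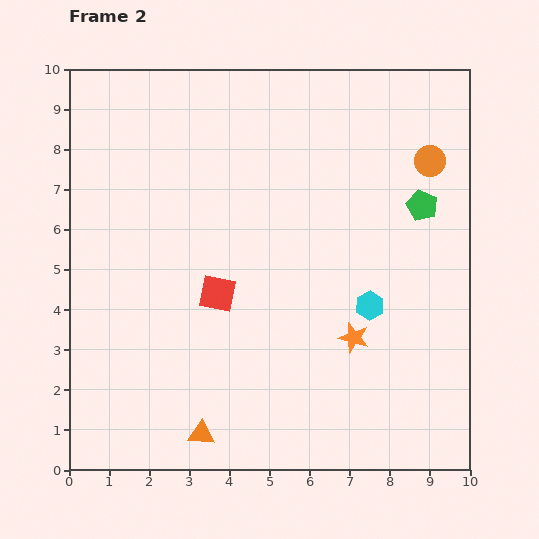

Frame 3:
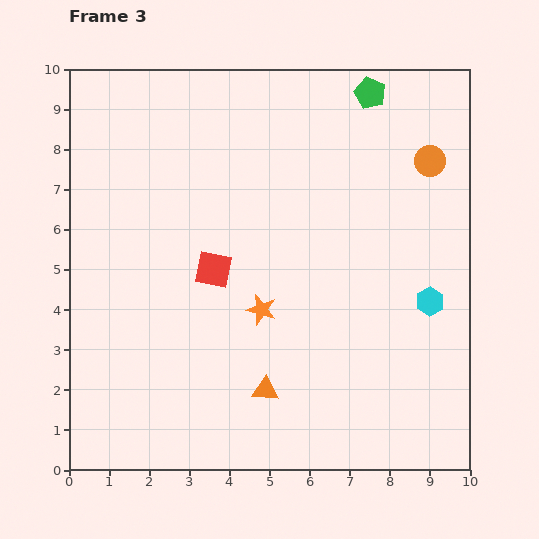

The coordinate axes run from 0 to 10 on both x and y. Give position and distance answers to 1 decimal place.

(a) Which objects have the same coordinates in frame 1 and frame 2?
the orange circle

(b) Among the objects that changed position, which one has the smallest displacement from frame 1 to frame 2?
the red square

(moved 0.7)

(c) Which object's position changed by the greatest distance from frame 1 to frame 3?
the green pentagon

(moved 5.5; next 4.7)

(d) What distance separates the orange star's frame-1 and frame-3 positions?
4.7

The orange star moved from (9.3, 2.6) to (4.8, 4.0), a distance of √(4.5² + 1.4²) ≈ 4.7.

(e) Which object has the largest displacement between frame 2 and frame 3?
the green pentagon

(moved 3.1; next 2.4)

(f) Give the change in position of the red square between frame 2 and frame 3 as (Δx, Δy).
(-0.1, 0.6)

The red square was at (3.7, 4.4) in frame 2 and (3.6, 5.0) in frame 3.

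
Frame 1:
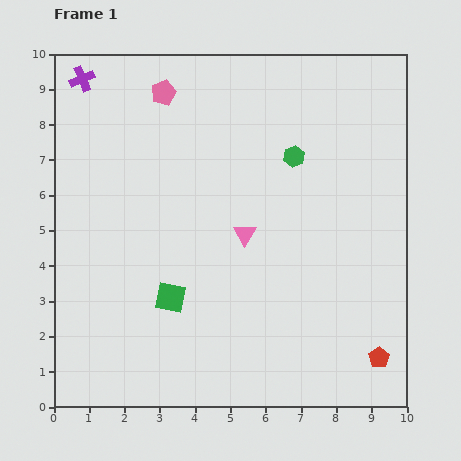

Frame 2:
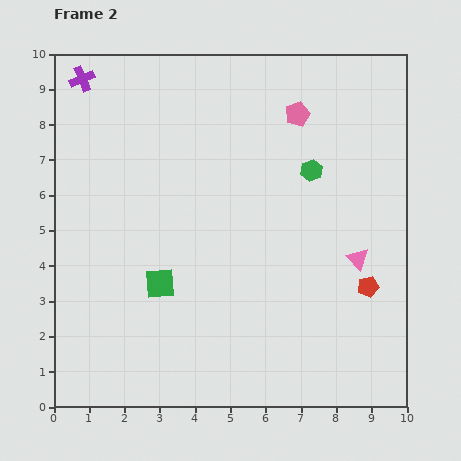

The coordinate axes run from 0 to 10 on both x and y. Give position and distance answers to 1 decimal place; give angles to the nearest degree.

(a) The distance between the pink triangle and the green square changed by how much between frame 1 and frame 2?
+2.8

Distance in frame 1: 2.8. Distance in frame 2: 5.6.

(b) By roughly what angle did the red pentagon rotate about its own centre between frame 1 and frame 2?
21° clockwise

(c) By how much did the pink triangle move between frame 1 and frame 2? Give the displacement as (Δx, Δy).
(3.2, -0.7)

The pink triangle was at (5.4, 4.9) in frame 1 and (8.6, 4.2) in frame 2.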